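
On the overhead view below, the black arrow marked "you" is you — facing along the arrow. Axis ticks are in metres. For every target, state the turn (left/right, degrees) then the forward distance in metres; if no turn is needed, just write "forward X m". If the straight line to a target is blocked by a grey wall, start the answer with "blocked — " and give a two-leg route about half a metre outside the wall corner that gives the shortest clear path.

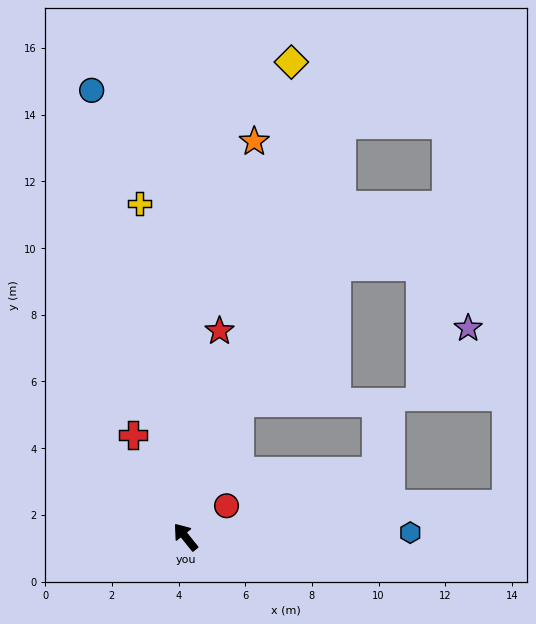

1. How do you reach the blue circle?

turn right 27°, forward 13.7 m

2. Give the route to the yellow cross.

turn right 31°, forward 10.1 m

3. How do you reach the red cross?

turn right 12°, forward 3.4 m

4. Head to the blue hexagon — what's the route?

turn right 128°, forward 6.7 m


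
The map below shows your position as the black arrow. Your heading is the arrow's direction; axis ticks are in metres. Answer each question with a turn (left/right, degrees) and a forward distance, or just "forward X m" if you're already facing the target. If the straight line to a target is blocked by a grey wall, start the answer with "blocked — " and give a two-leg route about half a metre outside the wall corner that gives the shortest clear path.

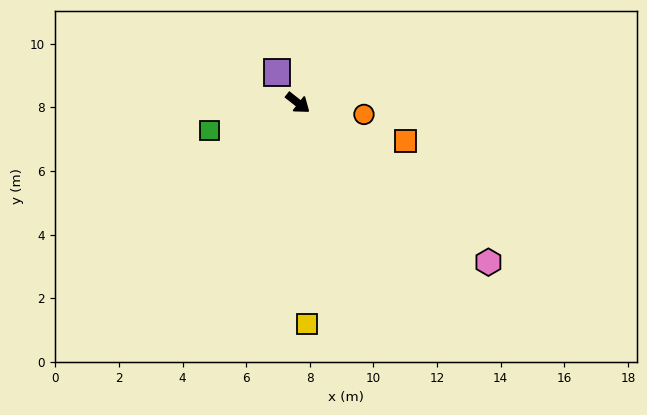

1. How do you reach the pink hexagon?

forward 7.8 m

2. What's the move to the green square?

turn right 124°, forward 2.9 m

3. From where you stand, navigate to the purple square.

turn left 163°, forward 1.2 m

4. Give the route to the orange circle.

turn left 28°, forward 2.1 m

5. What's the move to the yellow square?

turn right 49°, forward 6.9 m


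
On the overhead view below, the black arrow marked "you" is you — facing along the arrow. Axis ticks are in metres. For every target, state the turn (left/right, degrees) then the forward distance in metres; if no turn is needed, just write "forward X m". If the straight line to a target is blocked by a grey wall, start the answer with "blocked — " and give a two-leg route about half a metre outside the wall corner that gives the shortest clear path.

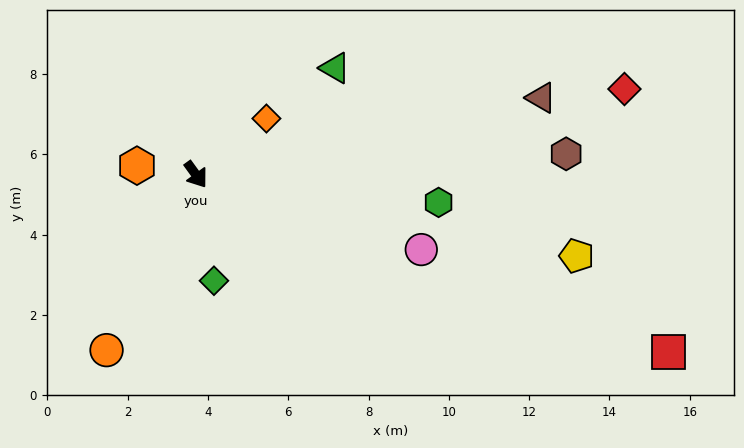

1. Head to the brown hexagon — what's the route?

turn left 57°, forward 9.2 m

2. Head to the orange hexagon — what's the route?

turn right 135°, forward 1.5 m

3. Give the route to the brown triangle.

turn left 67°, forward 8.8 m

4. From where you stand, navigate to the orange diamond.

turn left 93°, forward 2.2 m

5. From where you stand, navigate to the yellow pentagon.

turn left 42°, forward 9.7 m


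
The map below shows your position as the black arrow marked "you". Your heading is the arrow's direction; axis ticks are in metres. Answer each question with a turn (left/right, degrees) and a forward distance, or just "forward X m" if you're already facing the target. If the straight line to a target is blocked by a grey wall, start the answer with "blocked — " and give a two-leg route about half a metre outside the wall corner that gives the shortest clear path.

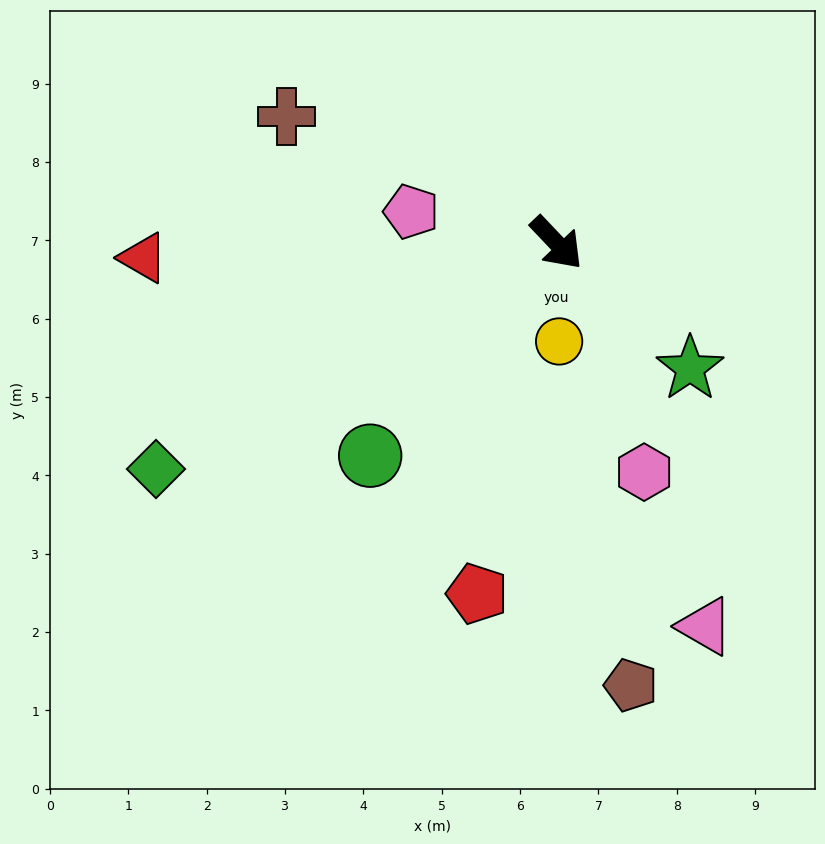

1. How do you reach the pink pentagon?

turn right 146°, forward 1.9 m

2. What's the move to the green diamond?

turn right 104°, forward 5.9 m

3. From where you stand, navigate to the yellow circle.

turn right 42°, forward 1.3 m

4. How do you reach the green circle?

turn right 85°, forward 3.6 m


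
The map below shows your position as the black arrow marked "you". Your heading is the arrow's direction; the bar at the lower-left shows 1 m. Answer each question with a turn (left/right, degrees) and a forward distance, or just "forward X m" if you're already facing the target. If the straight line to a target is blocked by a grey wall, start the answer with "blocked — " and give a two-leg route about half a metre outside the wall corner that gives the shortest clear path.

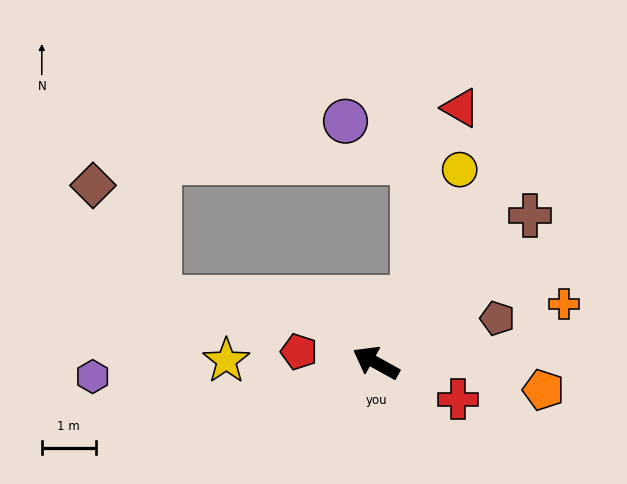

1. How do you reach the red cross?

turn right 175°, forward 1.7 m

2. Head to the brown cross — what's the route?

turn right 107°, forward 3.9 m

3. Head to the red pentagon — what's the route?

turn left 21°, forward 1.4 m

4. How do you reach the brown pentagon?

turn right 131°, forward 2.4 m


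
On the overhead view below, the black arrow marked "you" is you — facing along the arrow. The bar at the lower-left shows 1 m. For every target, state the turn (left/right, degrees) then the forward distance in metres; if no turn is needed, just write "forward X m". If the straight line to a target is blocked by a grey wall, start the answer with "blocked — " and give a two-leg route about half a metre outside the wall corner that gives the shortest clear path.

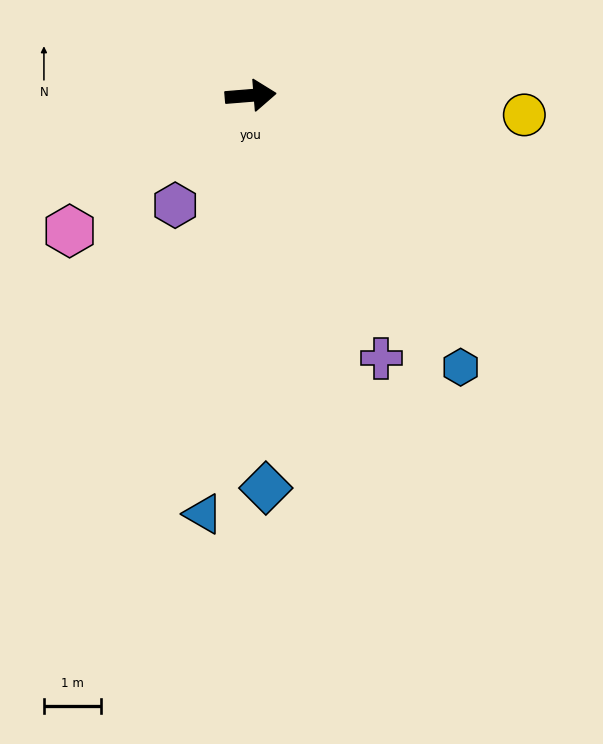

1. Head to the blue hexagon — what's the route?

turn right 57°, forward 6.0 m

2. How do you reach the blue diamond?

turn right 92°, forward 6.8 m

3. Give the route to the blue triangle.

turn right 101°, forward 7.3 m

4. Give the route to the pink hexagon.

turn right 148°, forward 3.9 m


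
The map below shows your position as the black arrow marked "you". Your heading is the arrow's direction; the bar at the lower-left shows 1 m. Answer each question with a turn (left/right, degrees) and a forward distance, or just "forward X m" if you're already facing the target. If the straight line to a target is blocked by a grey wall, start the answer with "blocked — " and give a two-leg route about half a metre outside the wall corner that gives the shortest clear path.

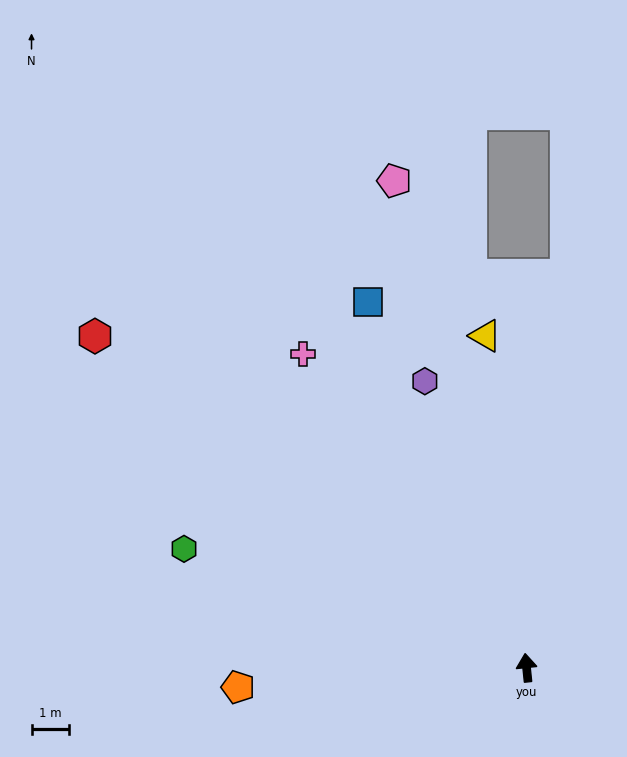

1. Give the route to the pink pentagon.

turn left 9°, forward 13.6 m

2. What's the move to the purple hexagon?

turn left 14°, forward 8.2 m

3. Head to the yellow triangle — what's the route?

forward 9.0 m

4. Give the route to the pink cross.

turn left 30°, forward 10.4 m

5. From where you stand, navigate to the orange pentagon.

turn left 88°, forward 7.8 m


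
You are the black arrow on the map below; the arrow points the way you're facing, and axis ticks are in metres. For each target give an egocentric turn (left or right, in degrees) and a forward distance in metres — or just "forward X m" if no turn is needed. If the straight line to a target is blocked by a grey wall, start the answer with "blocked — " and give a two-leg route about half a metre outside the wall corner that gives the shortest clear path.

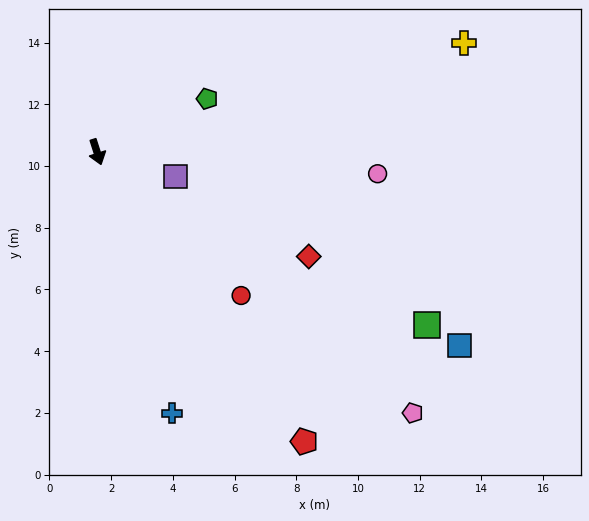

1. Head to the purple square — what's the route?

turn left 55°, forward 2.7 m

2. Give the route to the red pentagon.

turn left 18°, forward 11.5 m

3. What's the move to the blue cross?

forward 8.8 m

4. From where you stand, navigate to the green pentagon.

turn left 98°, forward 4.0 m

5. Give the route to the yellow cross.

turn left 89°, forward 12.4 m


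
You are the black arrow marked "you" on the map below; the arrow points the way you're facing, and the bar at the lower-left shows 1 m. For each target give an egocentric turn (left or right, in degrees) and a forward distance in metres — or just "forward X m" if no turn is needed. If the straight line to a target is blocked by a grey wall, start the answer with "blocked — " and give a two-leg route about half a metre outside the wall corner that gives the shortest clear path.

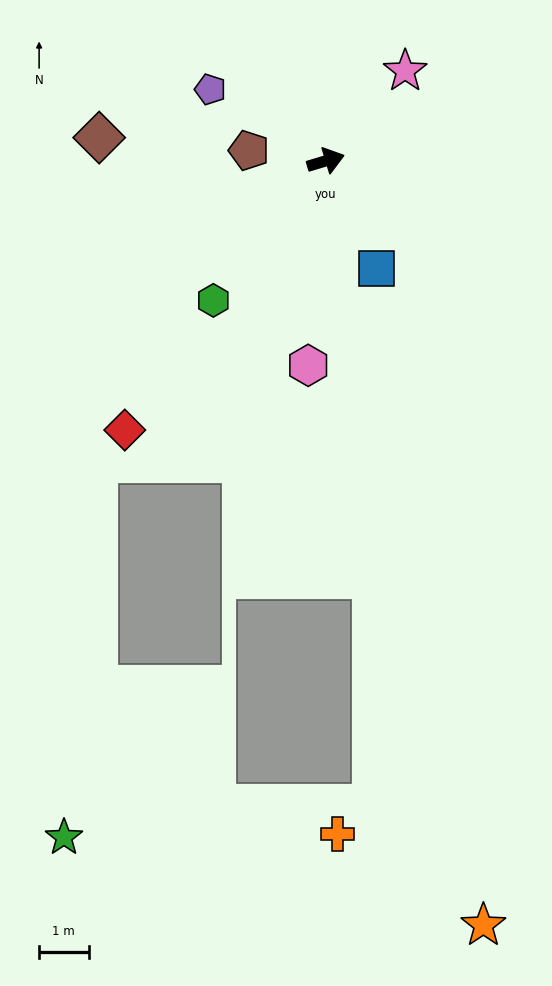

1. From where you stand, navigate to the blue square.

turn right 82°, forward 2.4 m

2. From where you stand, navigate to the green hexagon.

turn right 146°, forward 3.6 m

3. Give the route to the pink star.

turn left 32°, forward 2.4 m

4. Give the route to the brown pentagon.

turn left 156°, forward 1.6 m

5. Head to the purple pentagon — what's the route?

turn left 132°, forward 2.7 m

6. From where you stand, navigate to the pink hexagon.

turn right 112°, forward 4.1 m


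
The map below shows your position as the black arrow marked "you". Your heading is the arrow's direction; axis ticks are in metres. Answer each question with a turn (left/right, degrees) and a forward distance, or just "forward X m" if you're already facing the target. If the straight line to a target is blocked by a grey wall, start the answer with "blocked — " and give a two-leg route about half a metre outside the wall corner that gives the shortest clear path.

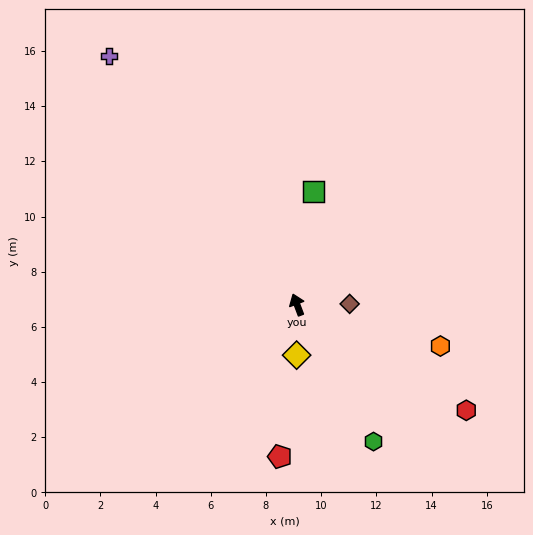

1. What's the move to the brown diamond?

turn right 110°, forward 1.9 m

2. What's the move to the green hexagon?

turn right 172°, forward 5.7 m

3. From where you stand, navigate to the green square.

turn right 29°, forward 4.2 m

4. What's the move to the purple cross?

turn left 16°, forward 11.3 m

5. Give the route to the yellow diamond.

turn left 159°, forward 1.8 m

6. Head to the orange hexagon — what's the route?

turn right 127°, forward 5.4 m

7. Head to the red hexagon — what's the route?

turn right 143°, forward 7.2 m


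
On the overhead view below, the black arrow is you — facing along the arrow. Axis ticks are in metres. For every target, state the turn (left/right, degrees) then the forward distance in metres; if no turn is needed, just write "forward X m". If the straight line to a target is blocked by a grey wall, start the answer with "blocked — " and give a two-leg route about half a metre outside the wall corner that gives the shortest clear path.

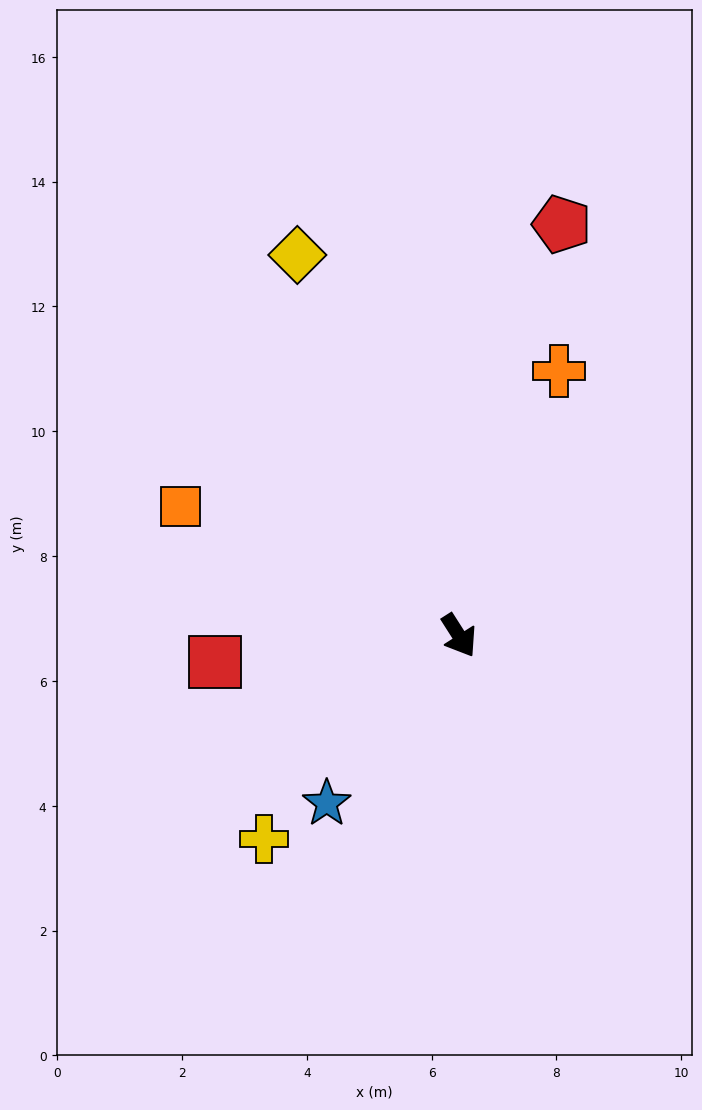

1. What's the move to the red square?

turn right 116°, forward 3.9 m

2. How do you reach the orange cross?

turn left 127°, forward 4.5 m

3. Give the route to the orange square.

turn right 147°, forward 4.9 m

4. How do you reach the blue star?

turn right 71°, forward 3.4 m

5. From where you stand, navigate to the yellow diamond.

turn left 171°, forward 6.6 m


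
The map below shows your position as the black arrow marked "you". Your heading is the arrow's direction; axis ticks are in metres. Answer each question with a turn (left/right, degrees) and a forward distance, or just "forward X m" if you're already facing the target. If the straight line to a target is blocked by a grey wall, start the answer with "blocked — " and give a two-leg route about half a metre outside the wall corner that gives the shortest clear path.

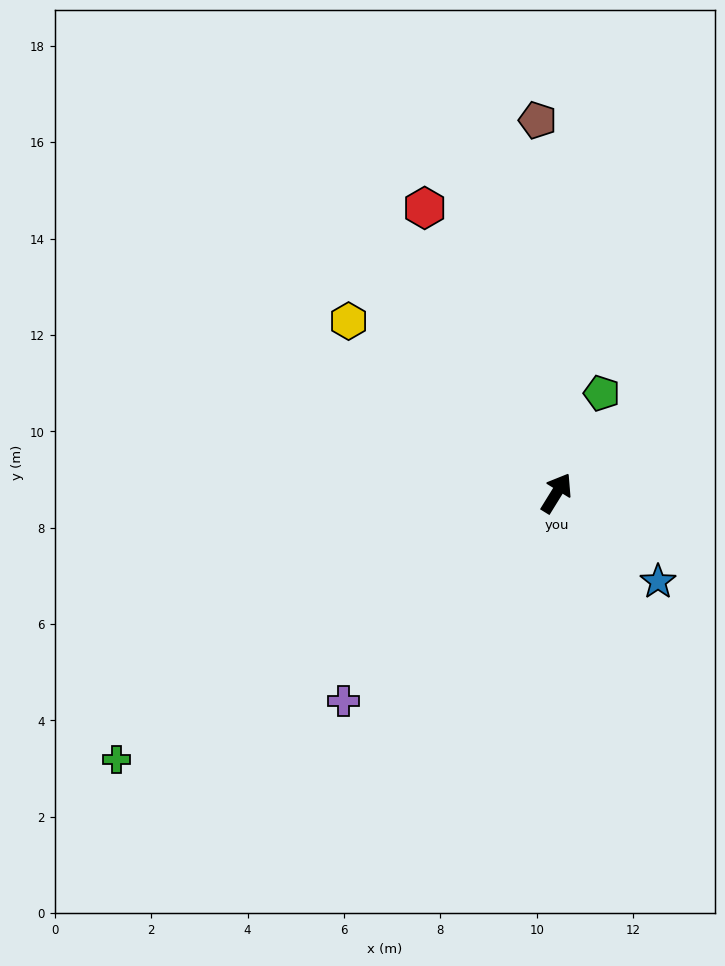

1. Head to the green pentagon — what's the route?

turn left 7°, forward 2.3 m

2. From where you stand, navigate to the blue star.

turn right 99°, forward 2.8 m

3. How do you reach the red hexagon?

turn left 57°, forward 6.5 m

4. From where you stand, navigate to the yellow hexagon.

turn left 82°, forward 5.6 m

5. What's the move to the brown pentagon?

turn left 35°, forward 7.7 m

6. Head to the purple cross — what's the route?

turn left 166°, forward 6.2 m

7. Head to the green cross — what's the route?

turn left 153°, forward 10.7 m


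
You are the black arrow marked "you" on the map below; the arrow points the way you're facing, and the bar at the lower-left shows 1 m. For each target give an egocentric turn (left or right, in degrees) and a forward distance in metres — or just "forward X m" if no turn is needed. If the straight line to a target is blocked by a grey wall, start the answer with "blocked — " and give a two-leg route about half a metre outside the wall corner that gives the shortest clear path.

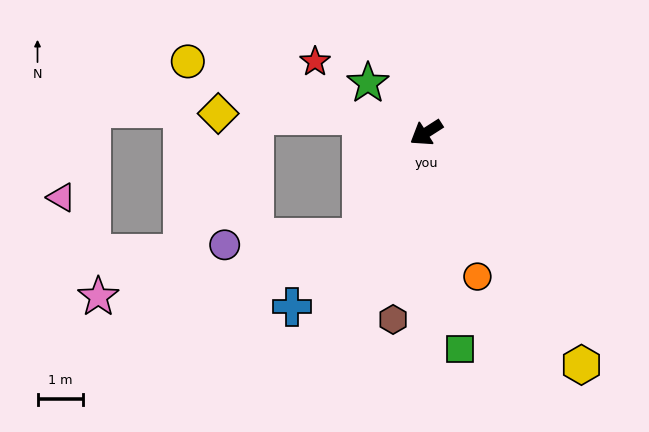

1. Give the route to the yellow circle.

turn right 49°, forward 5.5 m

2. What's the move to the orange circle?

turn left 77°, forward 3.4 m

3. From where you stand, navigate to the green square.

turn left 66°, forward 4.8 m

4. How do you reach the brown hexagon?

turn left 47°, forward 4.2 m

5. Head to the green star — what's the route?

turn right 73°, forward 1.7 m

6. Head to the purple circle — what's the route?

blocked — turn left 25°, forward 2.7 m, then turn right 54°, forward 3.0 m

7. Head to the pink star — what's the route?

blocked — turn left 25°, forward 2.7 m, then turn right 45°, forward 5.9 m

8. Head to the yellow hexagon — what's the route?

turn left 91°, forward 6.1 m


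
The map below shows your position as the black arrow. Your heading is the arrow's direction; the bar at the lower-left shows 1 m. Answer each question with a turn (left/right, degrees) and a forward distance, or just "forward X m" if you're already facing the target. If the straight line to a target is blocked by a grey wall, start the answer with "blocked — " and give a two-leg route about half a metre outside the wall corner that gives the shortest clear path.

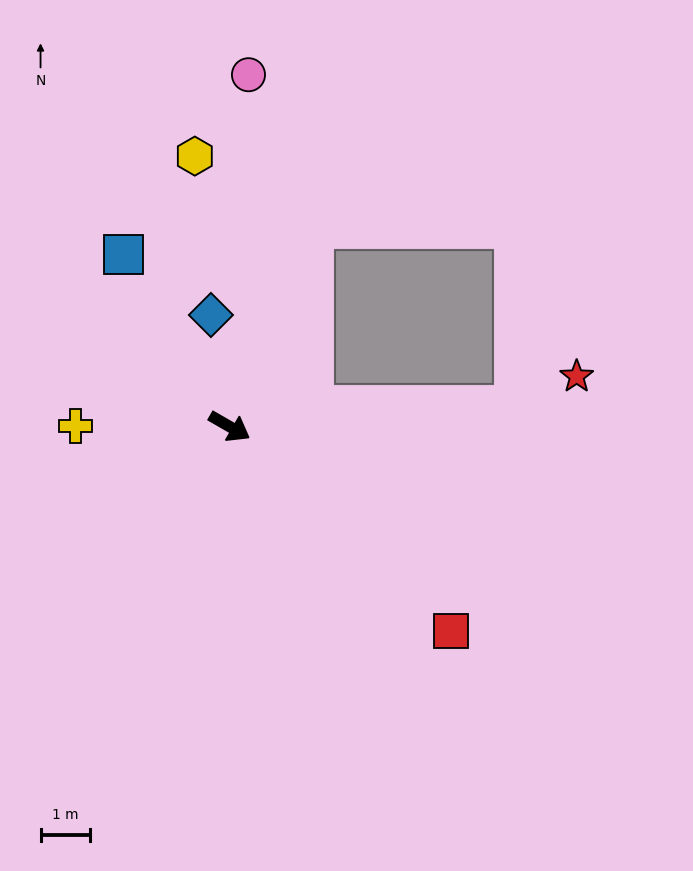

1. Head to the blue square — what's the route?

turn left 152°, forward 4.1 m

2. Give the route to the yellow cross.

turn right 150°, forward 3.1 m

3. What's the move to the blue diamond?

turn left 129°, forward 2.3 m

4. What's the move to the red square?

turn right 13°, forward 6.1 m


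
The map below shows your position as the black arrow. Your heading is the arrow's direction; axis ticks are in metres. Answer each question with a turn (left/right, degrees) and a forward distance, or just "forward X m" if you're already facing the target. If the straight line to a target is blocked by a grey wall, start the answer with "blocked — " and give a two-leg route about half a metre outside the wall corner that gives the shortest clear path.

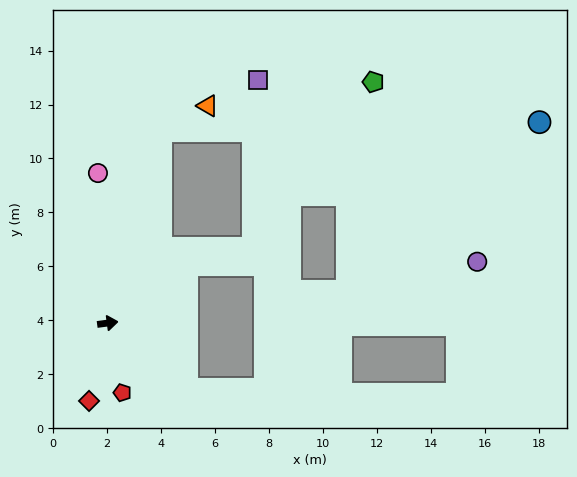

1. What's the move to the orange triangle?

blocked — turn left 67°, forward 7.4 m, then turn right 46°, forward 2.0 m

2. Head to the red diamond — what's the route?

turn right 111°, forward 3.0 m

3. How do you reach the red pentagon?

turn right 86°, forward 2.6 m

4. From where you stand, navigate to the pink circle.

turn left 86°, forward 5.6 m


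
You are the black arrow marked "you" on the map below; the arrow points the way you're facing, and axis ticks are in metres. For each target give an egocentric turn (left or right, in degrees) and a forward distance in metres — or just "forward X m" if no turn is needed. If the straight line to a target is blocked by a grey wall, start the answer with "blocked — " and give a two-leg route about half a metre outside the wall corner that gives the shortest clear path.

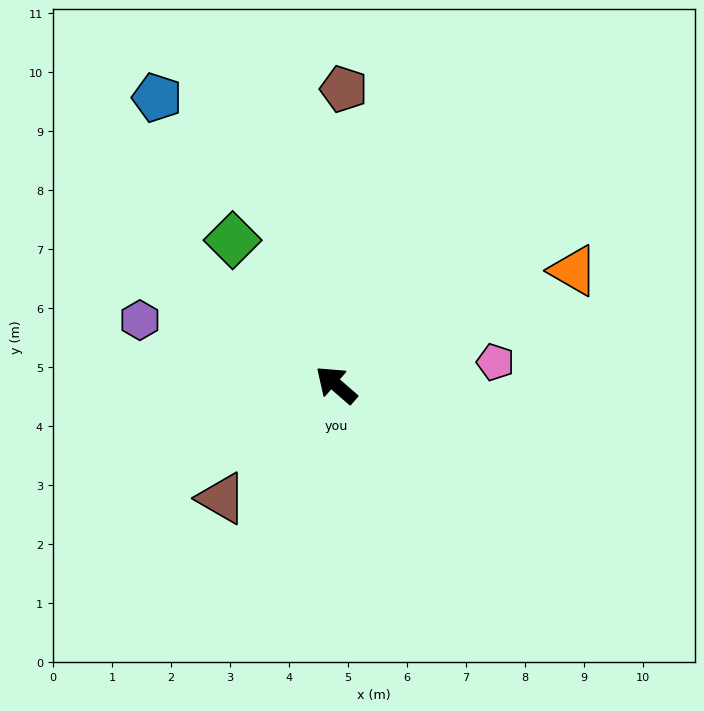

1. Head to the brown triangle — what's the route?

turn left 86°, forward 2.7 m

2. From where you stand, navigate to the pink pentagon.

turn right 131°, forward 2.7 m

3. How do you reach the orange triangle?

turn right 113°, forward 4.5 m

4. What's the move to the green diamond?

turn right 13°, forward 3.0 m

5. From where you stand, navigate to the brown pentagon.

turn right 50°, forward 5.0 m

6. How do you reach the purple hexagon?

turn left 23°, forward 3.5 m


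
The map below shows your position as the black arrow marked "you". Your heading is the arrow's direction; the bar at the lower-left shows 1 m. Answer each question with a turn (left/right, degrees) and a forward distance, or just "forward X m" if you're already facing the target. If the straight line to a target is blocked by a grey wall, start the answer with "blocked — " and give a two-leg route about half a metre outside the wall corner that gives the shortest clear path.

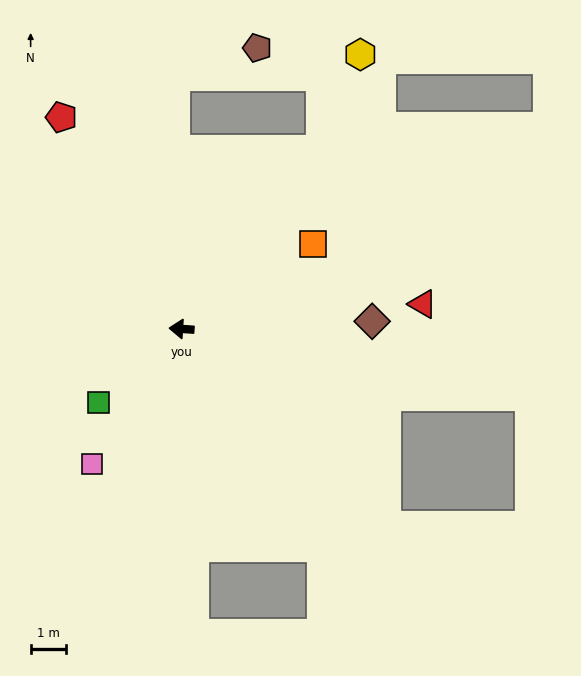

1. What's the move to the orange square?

turn right 144°, forward 4.4 m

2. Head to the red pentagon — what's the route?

turn right 57°, forward 6.9 m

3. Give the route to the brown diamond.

turn right 174°, forward 5.4 m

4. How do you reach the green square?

turn left 45°, forward 3.2 m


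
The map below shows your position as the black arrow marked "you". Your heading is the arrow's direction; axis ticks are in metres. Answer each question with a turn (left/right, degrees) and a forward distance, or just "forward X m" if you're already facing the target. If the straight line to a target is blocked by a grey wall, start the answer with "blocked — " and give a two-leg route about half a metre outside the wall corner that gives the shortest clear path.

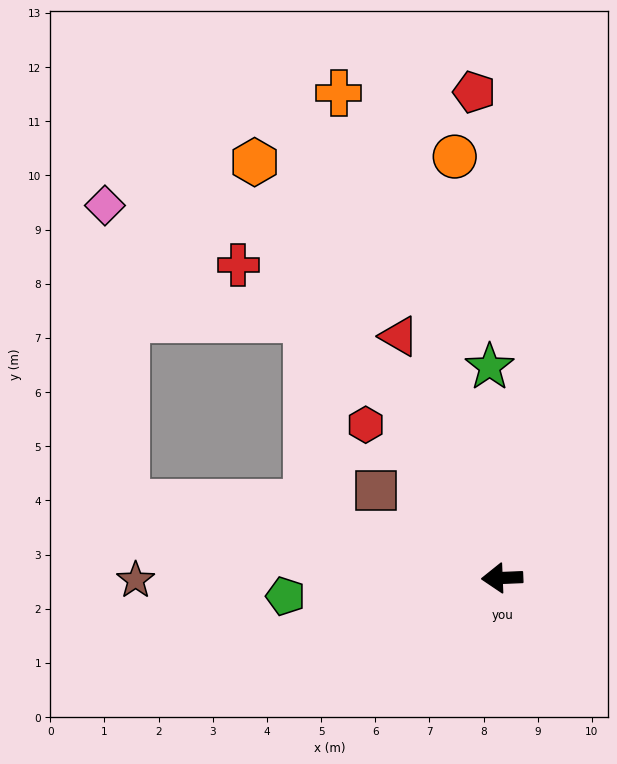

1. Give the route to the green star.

turn right 89°, forward 3.9 m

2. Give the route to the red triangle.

turn right 69°, forward 4.9 m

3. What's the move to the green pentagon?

turn left 2°, forward 4.0 m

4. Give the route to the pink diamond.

blocked — turn right 14°, forward 7.1 m, then turn right 74°, forward 5.5 m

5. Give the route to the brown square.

turn right 37°, forward 2.8 m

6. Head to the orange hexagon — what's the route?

turn right 62°, forward 8.9 m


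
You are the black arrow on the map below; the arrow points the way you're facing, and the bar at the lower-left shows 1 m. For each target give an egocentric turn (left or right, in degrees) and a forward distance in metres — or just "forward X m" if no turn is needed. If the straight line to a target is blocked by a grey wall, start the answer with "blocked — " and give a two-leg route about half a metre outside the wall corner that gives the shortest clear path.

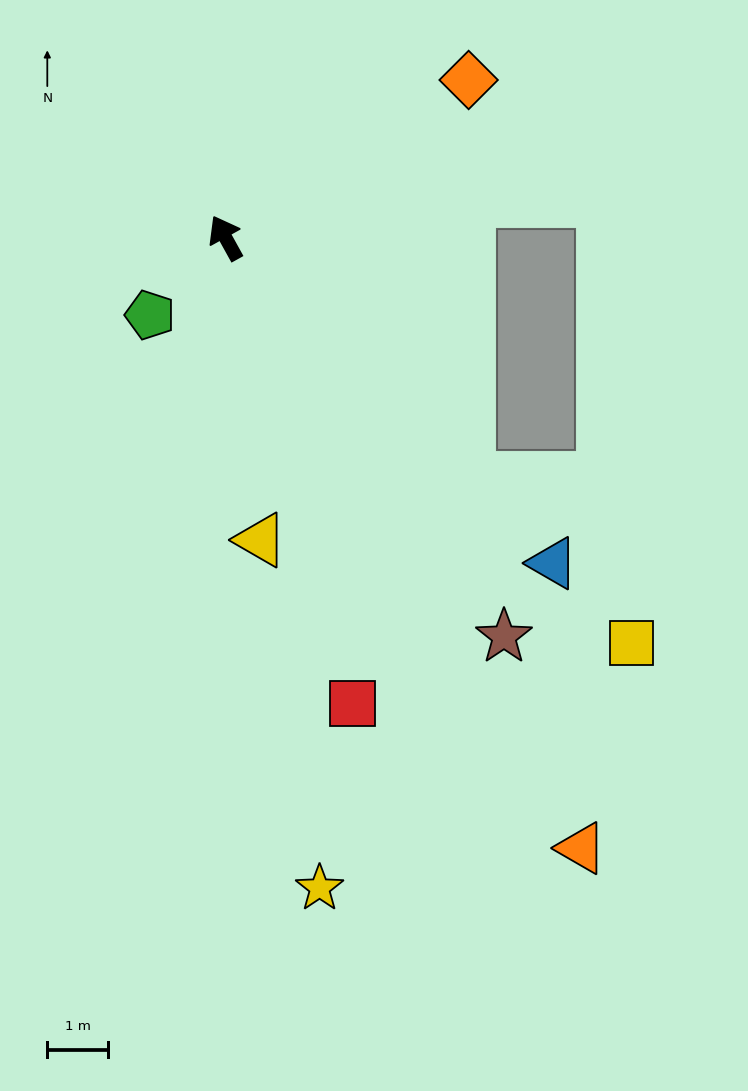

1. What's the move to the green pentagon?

turn left 107°, forward 1.8 m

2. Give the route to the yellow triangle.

turn left 158°, forward 5.0 m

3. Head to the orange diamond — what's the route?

turn right 86°, forward 4.8 m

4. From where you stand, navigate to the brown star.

turn right 174°, forward 8.0 m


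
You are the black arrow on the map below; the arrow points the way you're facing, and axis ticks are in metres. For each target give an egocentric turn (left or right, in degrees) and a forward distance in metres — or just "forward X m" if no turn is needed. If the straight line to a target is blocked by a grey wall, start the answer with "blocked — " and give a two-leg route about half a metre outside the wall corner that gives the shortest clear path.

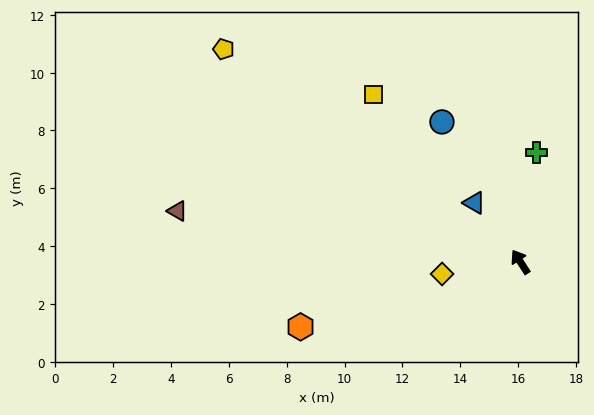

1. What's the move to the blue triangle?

turn left 5°, forward 2.6 m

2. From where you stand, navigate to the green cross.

turn right 41°, forward 3.8 m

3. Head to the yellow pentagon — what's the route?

turn left 21°, forward 12.6 m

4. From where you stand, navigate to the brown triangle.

turn left 49°, forward 12.0 m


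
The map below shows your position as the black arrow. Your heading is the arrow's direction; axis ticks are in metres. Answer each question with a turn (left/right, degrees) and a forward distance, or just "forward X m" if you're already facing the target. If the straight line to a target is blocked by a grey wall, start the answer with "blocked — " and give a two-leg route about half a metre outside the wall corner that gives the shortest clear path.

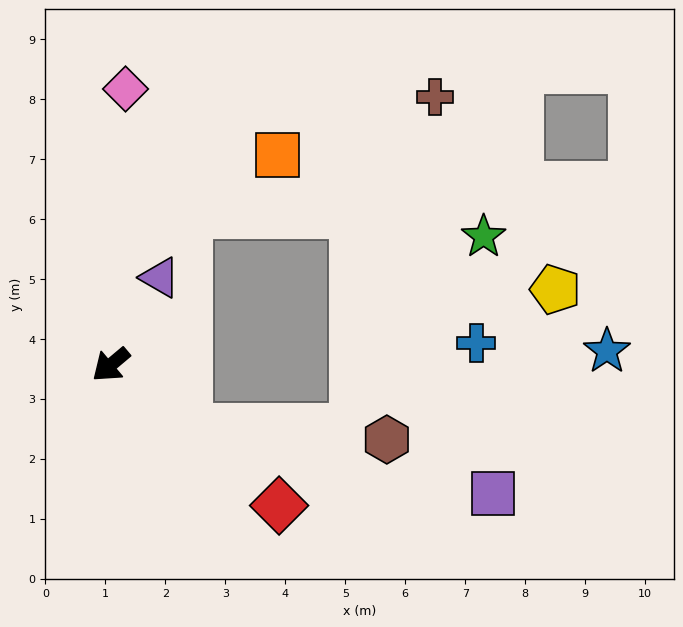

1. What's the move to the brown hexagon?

blocked — turn left 100°, forward 1.7 m, then turn left 37°, forward 3.3 m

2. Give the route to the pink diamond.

turn right 133°, forward 4.6 m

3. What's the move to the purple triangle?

turn right 159°, forward 1.7 m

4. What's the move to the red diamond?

turn left 100°, forward 3.7 m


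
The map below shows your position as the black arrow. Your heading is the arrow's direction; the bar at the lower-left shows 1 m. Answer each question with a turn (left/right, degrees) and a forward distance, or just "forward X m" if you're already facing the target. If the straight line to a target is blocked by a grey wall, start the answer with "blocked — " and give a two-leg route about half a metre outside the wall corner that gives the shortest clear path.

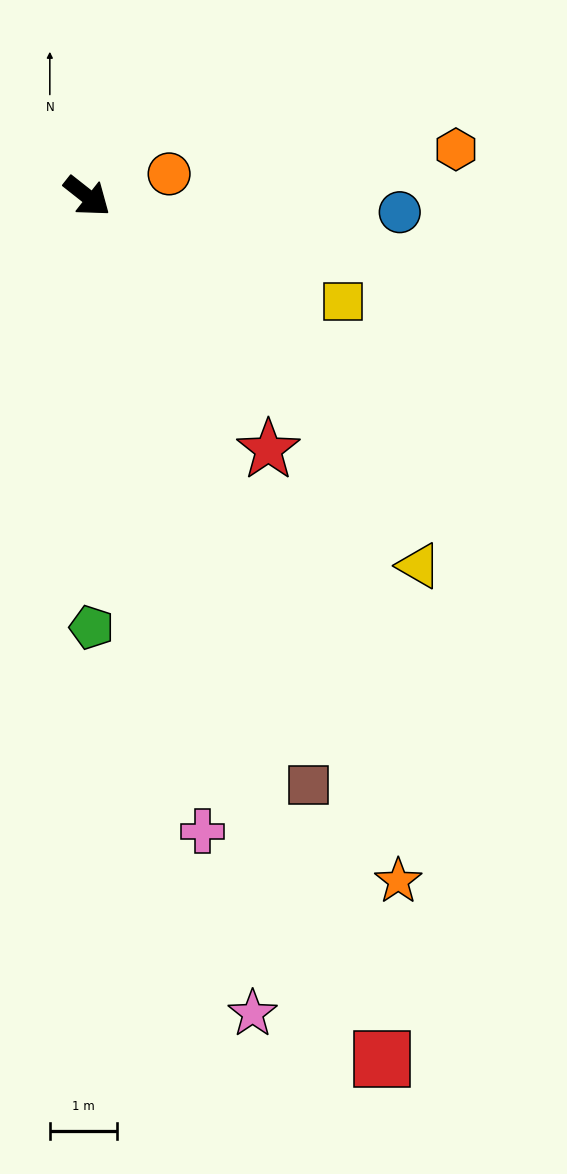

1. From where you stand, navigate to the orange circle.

turn left 54°, forward 1.3 m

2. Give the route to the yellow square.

turn left 16°, forward 4.1 m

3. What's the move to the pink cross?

turn right 41°, forward 9.6 m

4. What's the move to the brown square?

turn right 31°, forward 9.3 m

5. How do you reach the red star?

turn right 16°, forward 4.6 m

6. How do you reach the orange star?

turn right 27°, forward 11.2 m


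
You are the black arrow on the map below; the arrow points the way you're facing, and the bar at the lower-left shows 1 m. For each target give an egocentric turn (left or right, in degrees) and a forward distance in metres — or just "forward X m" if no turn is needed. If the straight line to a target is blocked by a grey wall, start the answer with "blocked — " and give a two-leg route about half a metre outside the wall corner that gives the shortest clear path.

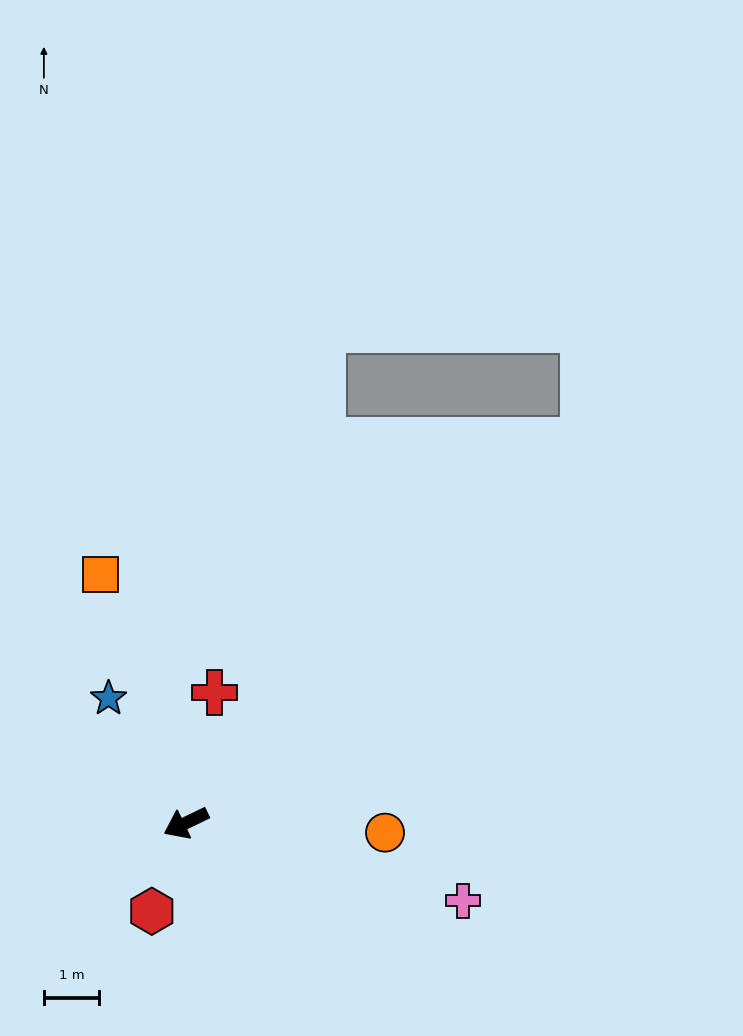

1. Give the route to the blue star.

turn right 84°, forward 2.6 m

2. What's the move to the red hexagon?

turn left 43°, forward 1.7 m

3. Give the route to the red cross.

turn right 128°, forward 2.4 m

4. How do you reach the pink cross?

turn left 139°, forward 5.2 m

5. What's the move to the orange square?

turn right 97°, forward 4.7 m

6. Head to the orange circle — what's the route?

turn left 151°, forward 3.6 m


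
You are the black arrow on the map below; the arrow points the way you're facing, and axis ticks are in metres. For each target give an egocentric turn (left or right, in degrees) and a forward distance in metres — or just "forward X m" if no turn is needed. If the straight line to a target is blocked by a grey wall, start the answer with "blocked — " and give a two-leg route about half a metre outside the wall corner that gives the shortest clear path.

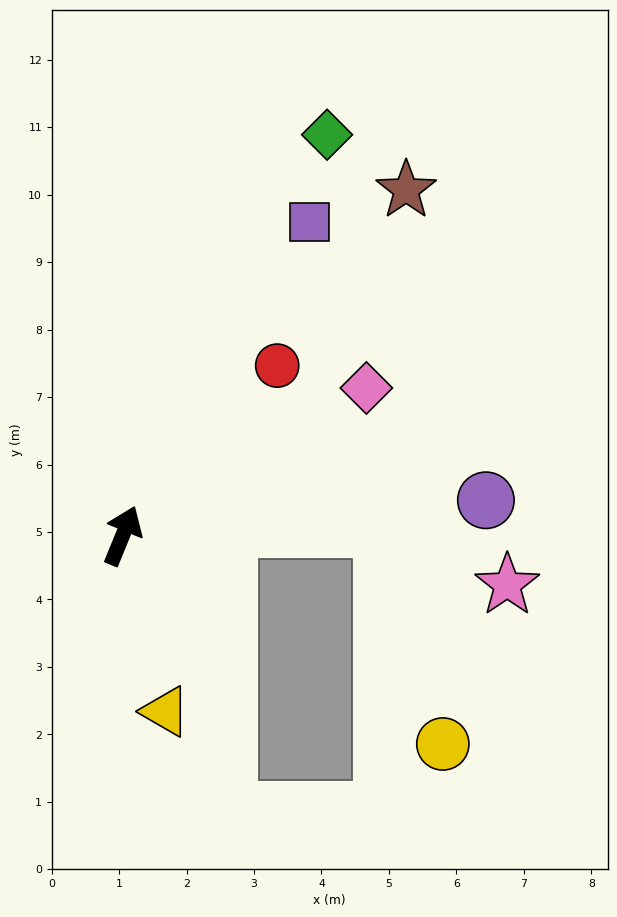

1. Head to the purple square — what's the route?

turn right 8°, forward 5.4 m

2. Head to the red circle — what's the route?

turn right 20°, forward 3.4 m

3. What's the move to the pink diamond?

turn right 37°, forward 4.2 m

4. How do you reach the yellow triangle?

turn right 144°, forward 2.7 m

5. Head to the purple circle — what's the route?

turn right 62°, forward 5.4 m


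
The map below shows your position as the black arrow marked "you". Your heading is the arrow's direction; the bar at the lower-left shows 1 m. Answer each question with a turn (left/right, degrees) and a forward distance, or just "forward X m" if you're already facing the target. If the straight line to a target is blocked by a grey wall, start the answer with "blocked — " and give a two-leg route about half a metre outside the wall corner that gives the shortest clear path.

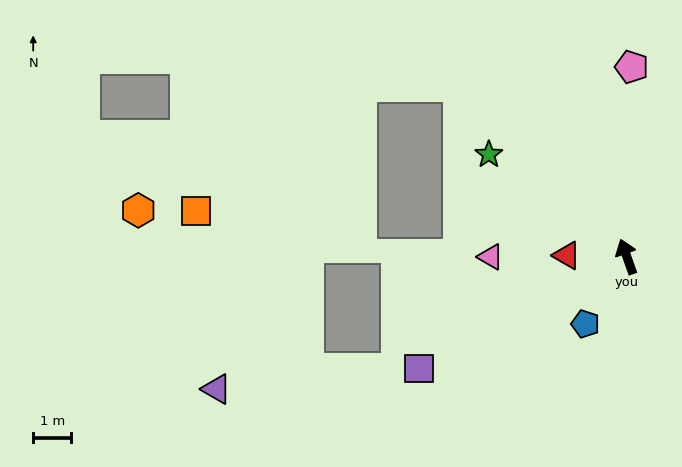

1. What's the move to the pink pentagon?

turn right 21°, forward 5.0 m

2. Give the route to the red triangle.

turn left 69°, forward 1.6 m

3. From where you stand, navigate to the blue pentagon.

turn left 129°, forward 2.1 m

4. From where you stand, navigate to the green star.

turn left 34°, forward 4.5 m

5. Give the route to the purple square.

turn left 99°, forward 6.2 m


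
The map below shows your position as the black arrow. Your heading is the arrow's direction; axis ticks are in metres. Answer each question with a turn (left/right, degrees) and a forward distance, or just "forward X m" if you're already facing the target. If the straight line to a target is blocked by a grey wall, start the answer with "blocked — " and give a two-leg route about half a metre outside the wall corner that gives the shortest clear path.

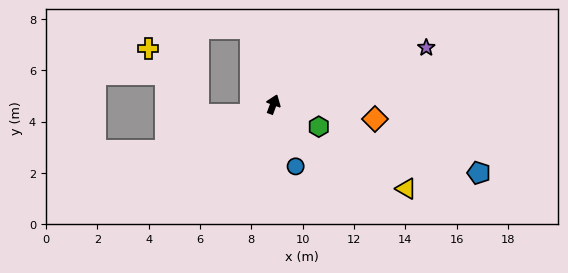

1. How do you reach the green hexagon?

turn right 96°, forward 2.0 m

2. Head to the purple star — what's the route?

turn right 49°, forward 6.4 m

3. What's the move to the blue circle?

turn right 140°, forward 2.6 m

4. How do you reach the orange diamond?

turn right 78°, forward 4.0 m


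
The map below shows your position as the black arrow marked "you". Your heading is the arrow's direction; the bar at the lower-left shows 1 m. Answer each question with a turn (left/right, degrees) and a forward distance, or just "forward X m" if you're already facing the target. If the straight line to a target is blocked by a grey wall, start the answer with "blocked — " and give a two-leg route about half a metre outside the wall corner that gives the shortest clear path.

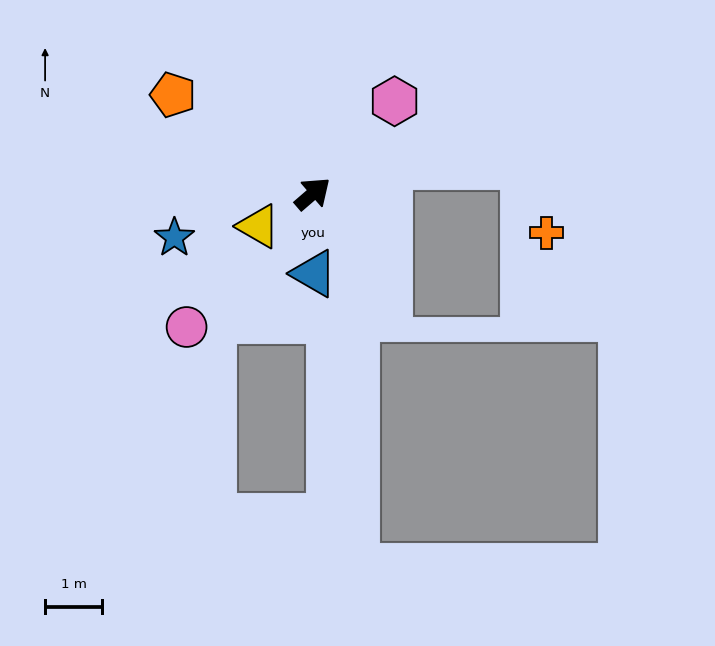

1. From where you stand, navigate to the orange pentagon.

turn left 104°, forward 3.0 m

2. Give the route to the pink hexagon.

turn left 8°, forward 2.2 m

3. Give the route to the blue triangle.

turn right 130°, forward 1.4 m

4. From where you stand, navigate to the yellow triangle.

turn left 170°, forward 1.1 m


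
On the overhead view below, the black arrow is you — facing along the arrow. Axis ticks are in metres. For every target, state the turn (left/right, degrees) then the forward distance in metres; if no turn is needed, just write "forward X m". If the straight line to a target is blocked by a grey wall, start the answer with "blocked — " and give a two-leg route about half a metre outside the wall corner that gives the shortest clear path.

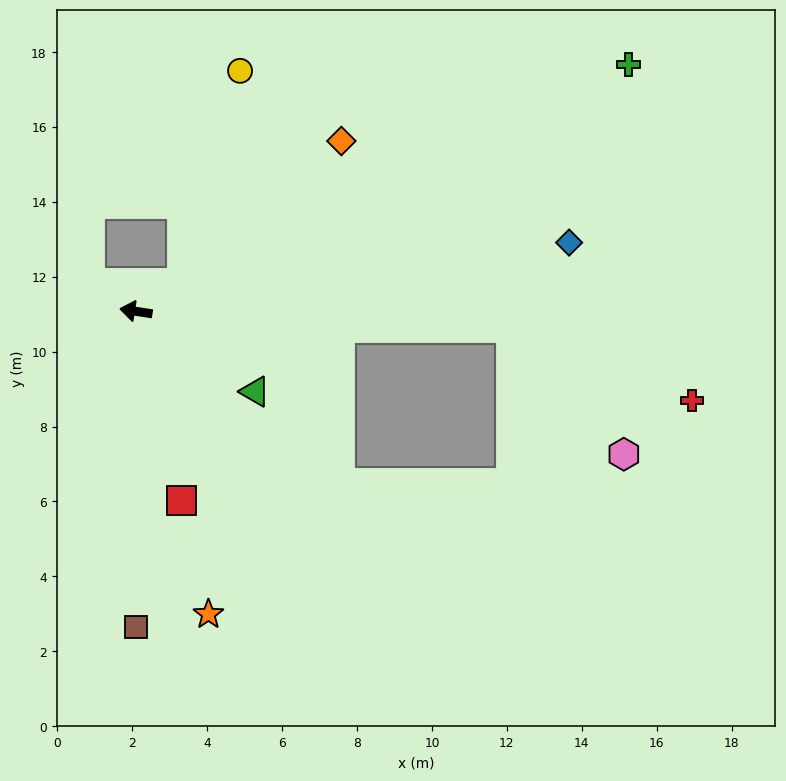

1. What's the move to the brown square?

turn left 99°, forward 8.4 m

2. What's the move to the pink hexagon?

blocked — turn right 173°, forward 10.0 m, then turn right 47°, forward 4.5 m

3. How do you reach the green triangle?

turn left 155°, forward 3.8 m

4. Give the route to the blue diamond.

turn right 162°, forward 11.7 m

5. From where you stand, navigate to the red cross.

blocked — turn right 173°, forward 10.0 m, then turn right 20°, forward 5.2 m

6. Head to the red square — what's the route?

turn left 112°, forward 5.2 m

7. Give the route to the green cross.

turn right 145°, forward 14.7 m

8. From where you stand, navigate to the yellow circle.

blocked — turn right 140°, forward 1.5 m, then turn left 44°, forward 5.9 m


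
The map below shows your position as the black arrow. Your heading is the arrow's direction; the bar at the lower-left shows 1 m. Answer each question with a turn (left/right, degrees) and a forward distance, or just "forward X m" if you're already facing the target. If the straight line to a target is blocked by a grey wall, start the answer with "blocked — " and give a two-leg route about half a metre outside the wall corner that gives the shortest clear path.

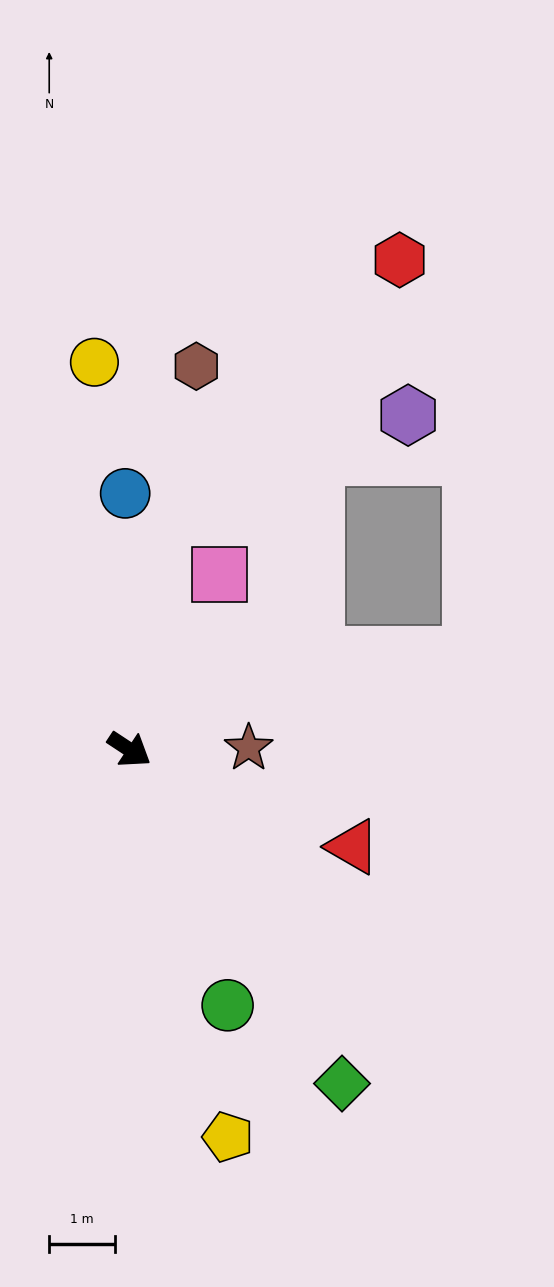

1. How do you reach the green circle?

turn right 36°, forward 4.2 m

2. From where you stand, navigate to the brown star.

turn left 34°, forward 1.8 m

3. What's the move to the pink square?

turn left 96°, forward 3.0 m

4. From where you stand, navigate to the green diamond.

turn right 24°, forward 6.0 m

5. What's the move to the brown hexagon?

turn left 114°, forward 5.9 m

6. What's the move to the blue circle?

turn left 124°, forward 3.9 m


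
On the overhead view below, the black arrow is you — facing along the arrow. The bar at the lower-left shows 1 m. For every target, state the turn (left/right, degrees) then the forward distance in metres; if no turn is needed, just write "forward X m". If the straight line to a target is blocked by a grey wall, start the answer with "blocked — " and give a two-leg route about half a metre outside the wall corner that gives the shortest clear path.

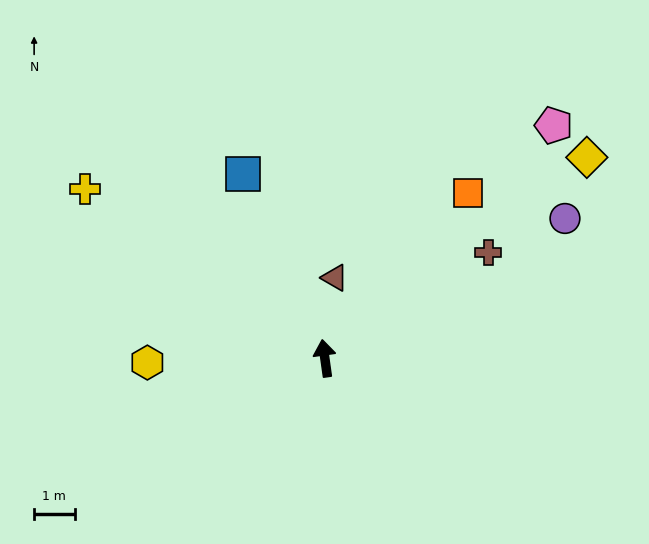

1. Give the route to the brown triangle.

turn right 15°, forward 2.0 m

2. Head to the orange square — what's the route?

turn right 49°, forward 5.4 m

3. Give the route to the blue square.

turn left 16°, forward 5.0 m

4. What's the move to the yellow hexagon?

turn left 83°, forward 4.4 m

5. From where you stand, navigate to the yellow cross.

turn left 47°, forward 7.3 m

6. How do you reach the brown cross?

turn right 65°, forward 4.8 m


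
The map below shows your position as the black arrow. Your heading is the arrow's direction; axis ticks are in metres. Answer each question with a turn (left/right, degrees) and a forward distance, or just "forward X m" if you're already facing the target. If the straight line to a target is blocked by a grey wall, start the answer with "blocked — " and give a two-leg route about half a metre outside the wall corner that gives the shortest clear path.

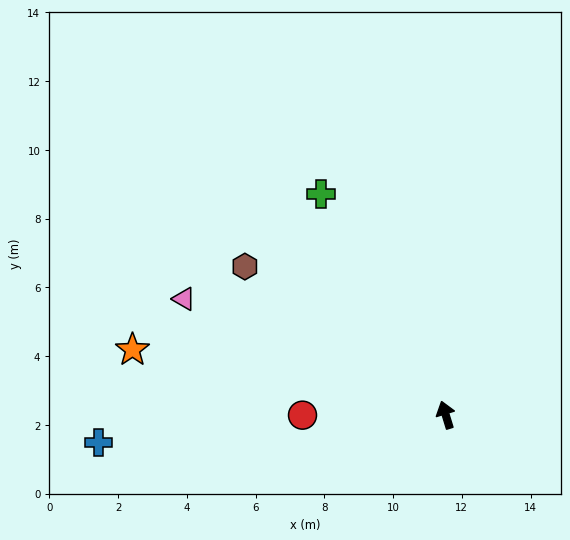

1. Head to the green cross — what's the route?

turn left 12°, forward 7.4 m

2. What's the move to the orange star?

turn left 61°, forward 9.3 m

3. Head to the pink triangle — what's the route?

turn left 49°, forward 8.3 m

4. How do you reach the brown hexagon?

turn left 37°, forward 7.3 m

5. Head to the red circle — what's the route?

turn left 73°, forward 4.2 m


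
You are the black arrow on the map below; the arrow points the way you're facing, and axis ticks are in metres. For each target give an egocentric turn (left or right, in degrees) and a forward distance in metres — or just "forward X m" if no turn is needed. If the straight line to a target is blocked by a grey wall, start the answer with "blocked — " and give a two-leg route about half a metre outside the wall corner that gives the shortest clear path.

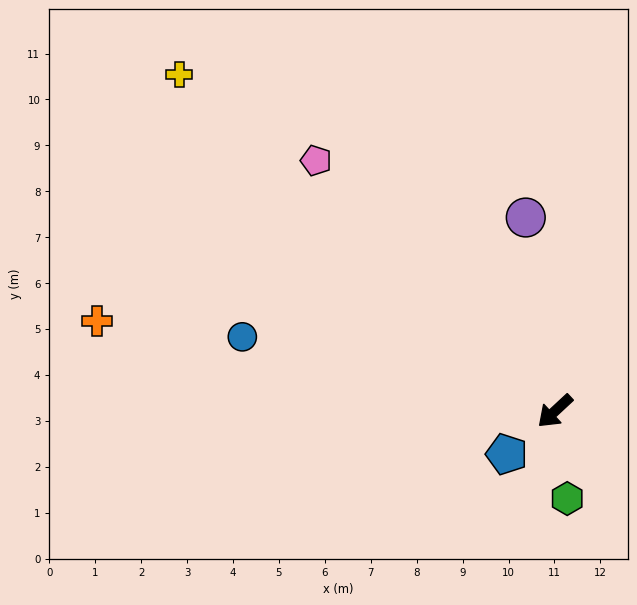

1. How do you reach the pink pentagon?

turn right 89°, forward 7.5 m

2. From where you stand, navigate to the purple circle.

turn right 124°, forward 4.3 m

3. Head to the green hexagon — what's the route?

turn left 55°, forward 1.9 m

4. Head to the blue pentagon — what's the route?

forward 1.4 m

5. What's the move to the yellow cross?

turn right 85°, forward 11.0 m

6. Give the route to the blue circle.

turn right 56°, forward 7.0 m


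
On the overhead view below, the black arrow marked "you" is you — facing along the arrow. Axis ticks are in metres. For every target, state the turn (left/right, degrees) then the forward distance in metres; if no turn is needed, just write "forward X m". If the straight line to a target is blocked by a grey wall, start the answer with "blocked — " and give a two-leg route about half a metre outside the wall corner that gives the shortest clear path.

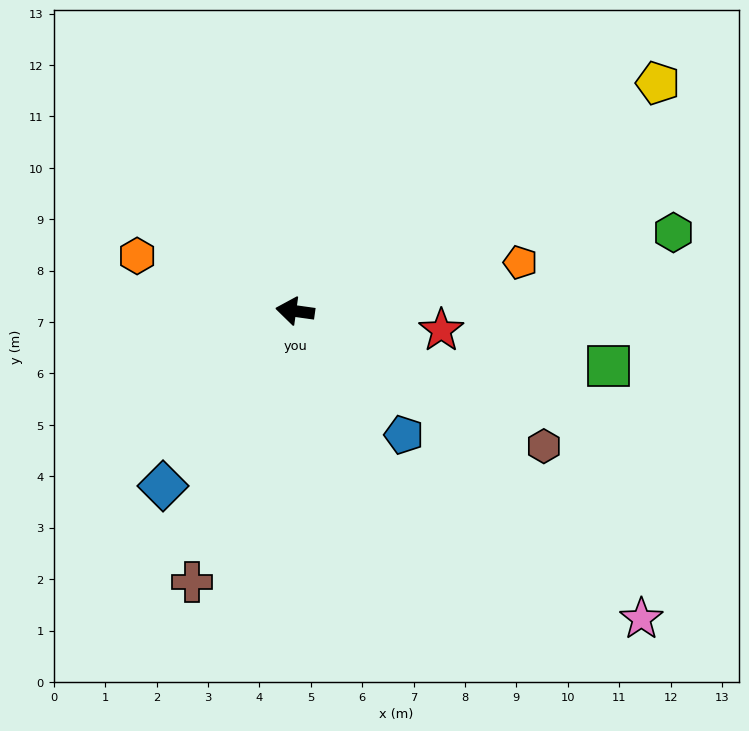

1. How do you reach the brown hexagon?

turn left 159°, forward 5.5 m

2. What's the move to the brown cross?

turn left 77°, forward 5.6 m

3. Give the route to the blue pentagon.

turn left 139°, forward 3.2 m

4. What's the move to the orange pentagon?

turn right 160°, forward 4.5 m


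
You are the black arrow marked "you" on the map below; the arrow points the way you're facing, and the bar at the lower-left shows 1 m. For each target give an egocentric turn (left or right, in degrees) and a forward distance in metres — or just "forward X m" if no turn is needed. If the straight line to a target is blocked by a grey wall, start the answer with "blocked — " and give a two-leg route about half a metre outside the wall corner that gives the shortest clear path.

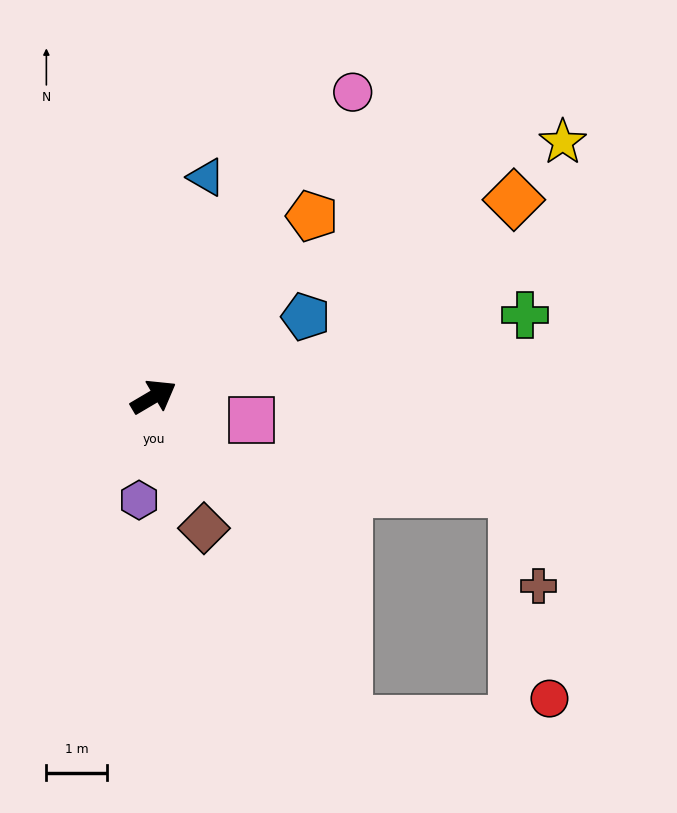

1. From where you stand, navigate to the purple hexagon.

turn right 129°, forward 1.7 m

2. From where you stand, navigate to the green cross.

turn right 18°, forward 6.2 m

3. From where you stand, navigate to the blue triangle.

turn left 46°, forward 3.7 m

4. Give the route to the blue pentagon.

turn right 3°, forward 2.8 m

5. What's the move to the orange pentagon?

turn left 18°, forward 3.9 m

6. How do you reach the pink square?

turn right 44°, forward 1.7 m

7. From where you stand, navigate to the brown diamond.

turn right 100°, forward 2.3 m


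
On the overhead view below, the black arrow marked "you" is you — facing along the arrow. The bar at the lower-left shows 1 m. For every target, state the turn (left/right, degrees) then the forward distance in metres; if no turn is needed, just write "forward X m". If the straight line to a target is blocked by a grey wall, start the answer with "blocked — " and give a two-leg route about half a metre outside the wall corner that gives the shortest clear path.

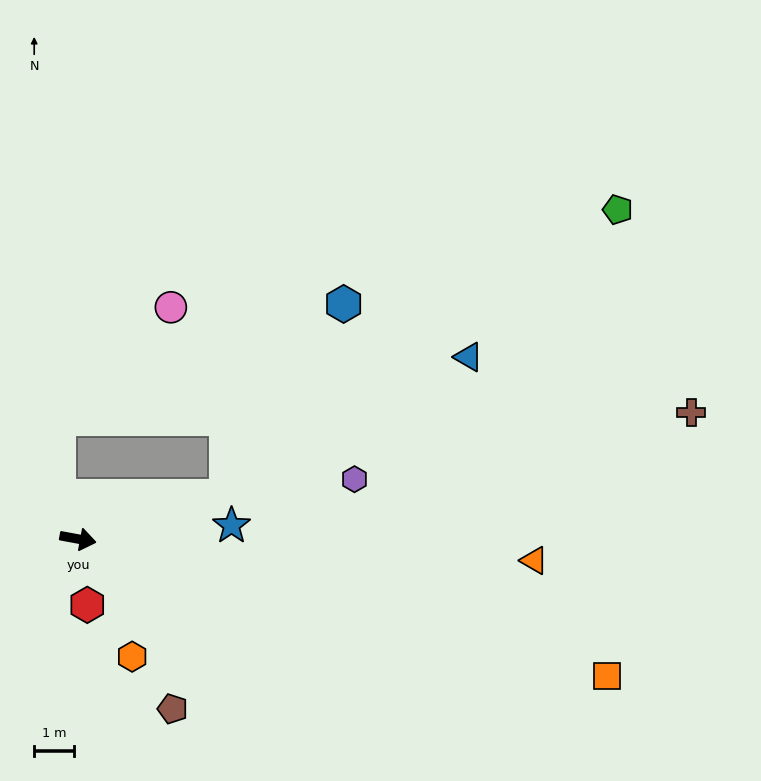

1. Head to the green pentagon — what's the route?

blocked — turn left 27°, forward 3.8 m, then turn left 20°, forward 12.1 m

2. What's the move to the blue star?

turn left 15°, forward 3.9 m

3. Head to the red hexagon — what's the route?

turn right 71°, forward 1.7 m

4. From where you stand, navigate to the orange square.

turn right 4°, forward 13.6 m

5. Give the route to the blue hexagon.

blocked — turn left 27°, forward 3.8 m, then turn left 42°, forward 5.6 m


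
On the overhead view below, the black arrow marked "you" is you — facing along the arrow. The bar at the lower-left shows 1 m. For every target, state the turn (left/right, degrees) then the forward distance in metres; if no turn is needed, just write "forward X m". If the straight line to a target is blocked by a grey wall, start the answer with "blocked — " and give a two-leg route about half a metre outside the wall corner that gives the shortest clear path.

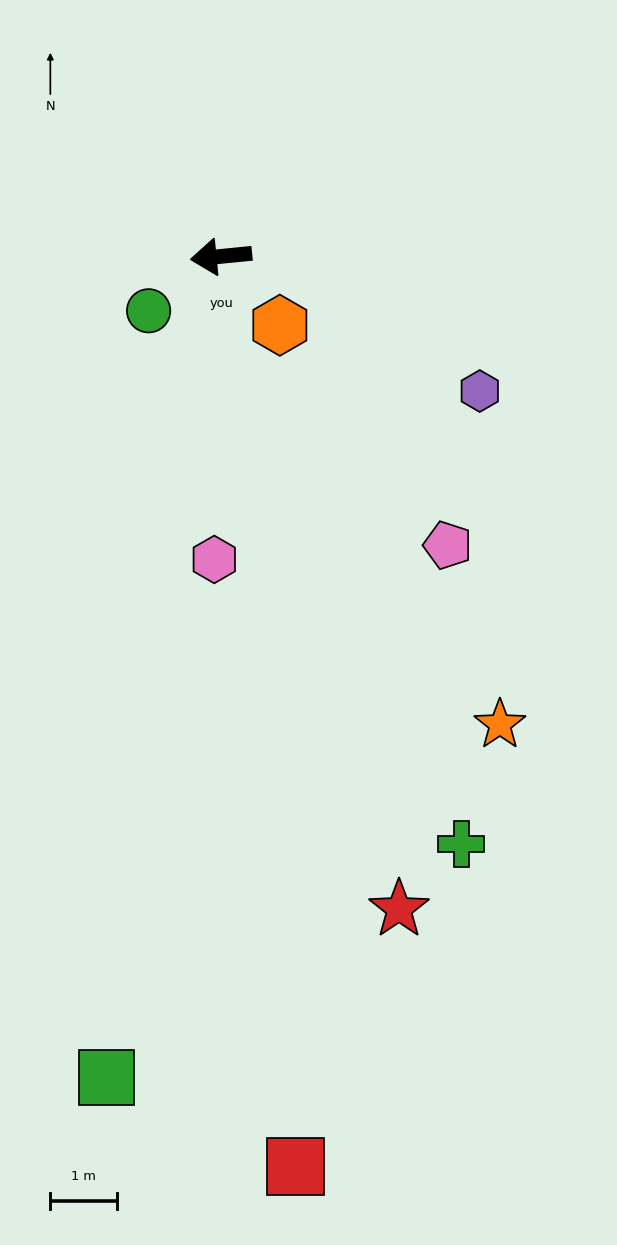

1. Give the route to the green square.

turn left 76°, forward 12.4 m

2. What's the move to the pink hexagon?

turn left 83°, forward 4.5 m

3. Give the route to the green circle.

turn left 31°, forward 1.4 m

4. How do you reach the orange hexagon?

turn left 125°, forward 1.4 m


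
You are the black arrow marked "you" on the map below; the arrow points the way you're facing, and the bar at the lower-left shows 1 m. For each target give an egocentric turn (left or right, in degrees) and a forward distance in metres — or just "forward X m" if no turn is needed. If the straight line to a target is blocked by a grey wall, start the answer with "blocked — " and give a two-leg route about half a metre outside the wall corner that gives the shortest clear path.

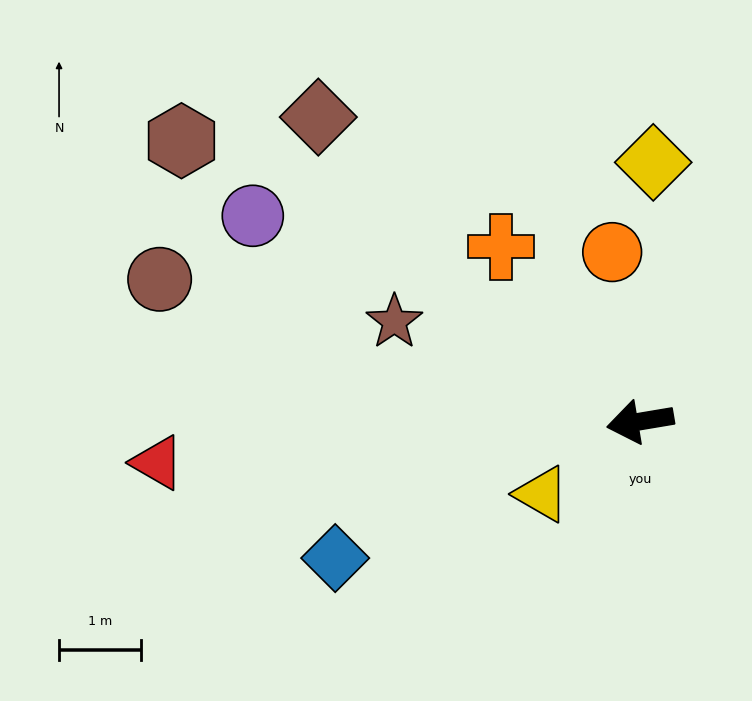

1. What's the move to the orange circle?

turn right 90°, forward 2.1 m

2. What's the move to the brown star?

turn right 32°, forward 3.2 m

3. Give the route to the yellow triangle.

turn left 27°, forward 1.5 m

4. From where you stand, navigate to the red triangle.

turn right 5°, forward 5.9 m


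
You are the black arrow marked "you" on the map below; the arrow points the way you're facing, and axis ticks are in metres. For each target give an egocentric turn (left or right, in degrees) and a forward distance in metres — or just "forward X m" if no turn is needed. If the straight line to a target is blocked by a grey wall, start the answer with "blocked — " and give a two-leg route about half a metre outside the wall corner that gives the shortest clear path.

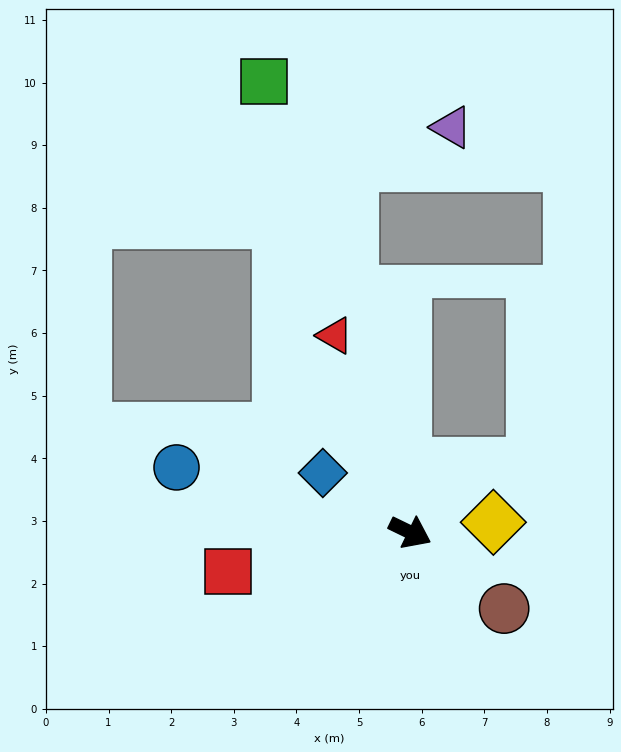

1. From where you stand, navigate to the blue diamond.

turn left 172°, forward 1.7 m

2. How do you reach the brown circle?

turn right 13°, forward 1.9 m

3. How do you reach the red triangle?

turn left 137°, forward 3.4 m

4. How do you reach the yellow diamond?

turn left 33°, forward 1.3 m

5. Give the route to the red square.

turn right 142°, forward 3.0 m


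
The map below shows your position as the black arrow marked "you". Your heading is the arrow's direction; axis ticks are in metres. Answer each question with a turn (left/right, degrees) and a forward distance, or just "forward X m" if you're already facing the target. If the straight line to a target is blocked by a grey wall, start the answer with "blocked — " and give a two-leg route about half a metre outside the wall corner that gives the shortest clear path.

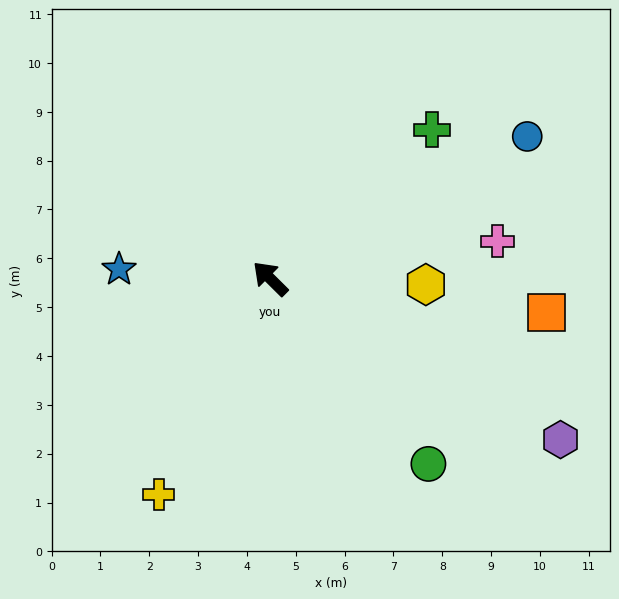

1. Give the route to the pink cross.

turn right 126°, forward 4.7 m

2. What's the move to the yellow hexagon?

turn right 137°, forward 3.2 m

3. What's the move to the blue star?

turn left 41°, forward 3.1 m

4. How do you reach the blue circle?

turn right 106°, forward 6.0 m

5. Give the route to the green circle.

turn left 175°, forward 5.0 m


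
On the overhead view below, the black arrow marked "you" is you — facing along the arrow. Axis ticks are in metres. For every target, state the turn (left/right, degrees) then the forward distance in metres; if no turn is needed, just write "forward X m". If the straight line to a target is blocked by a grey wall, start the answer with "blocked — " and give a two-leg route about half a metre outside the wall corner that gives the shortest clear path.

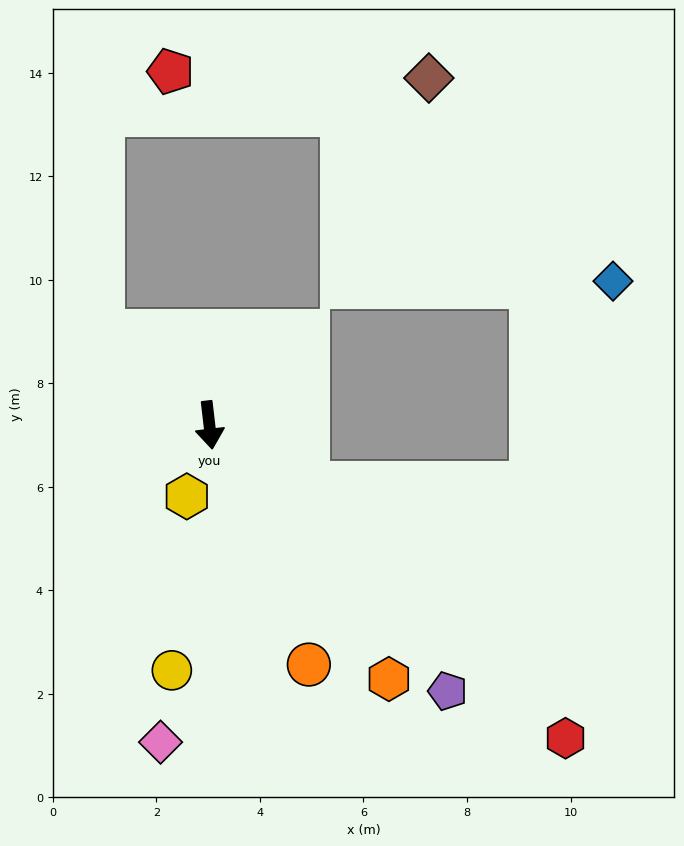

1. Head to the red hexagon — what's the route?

turn left 42°, forward 9.2 m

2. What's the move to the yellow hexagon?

turn right 24°, forward 1.4 m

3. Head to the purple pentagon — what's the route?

turn left 35°, forward 6.9 m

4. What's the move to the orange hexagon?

turn left 29°, forward 6.0 m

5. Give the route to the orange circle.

turn left 16°, forward 5.0 m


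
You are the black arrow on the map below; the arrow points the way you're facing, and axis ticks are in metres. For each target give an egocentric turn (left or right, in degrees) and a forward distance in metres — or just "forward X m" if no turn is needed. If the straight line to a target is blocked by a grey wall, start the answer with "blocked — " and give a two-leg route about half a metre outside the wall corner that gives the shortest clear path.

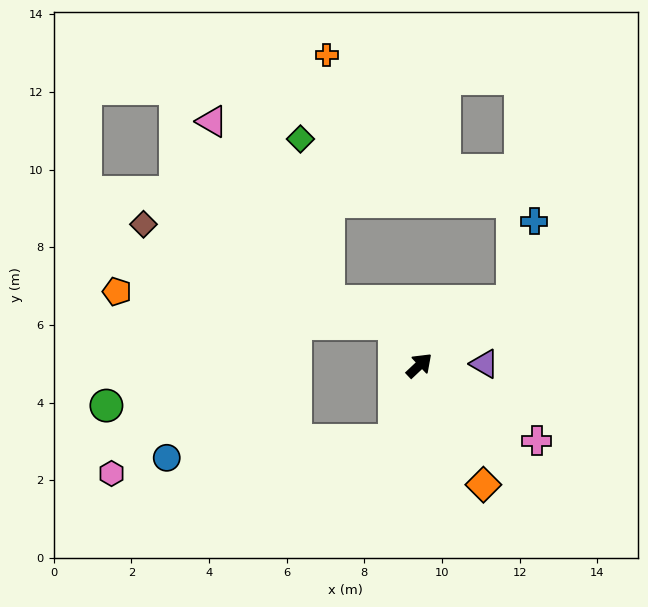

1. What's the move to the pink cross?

turn right 76°, forward 3.6 m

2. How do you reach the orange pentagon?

blocked — turn left 78°, forward 1.3 m, then turn left 52°, forward 7.2 m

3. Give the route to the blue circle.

blocked — turn right 152°, forward 2.0 m, then turn right 67°, forward 5.9 m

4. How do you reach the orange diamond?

turn right 105°, forward 3.5 m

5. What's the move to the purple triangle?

turn right 42°, forward 1.7 m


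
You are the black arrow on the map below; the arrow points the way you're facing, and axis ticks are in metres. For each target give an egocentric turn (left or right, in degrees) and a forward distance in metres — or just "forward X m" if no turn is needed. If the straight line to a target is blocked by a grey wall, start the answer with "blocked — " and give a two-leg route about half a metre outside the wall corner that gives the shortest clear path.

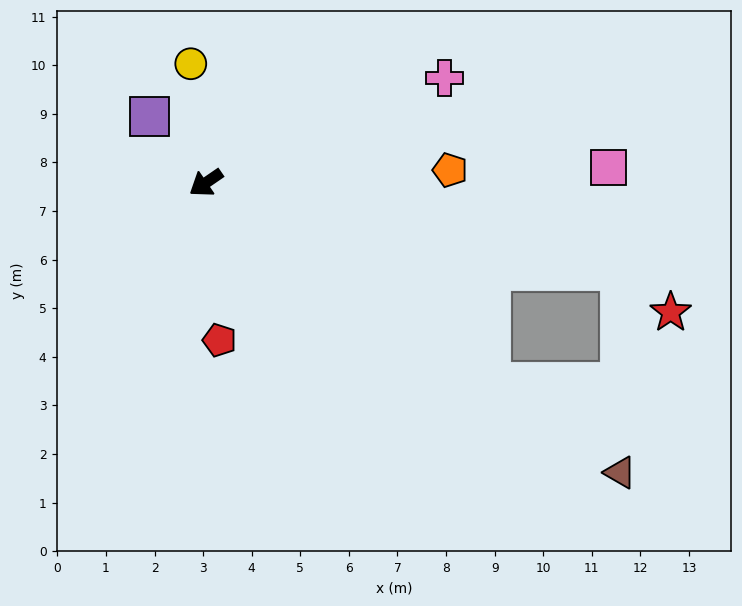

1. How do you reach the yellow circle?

turn right 117°, forward 2.5 m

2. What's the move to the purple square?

turn right 84°, forward 1.8 m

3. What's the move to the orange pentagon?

turn left 148°, forward 5.0 m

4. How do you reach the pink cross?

turn left 169°, forward 5.4 m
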